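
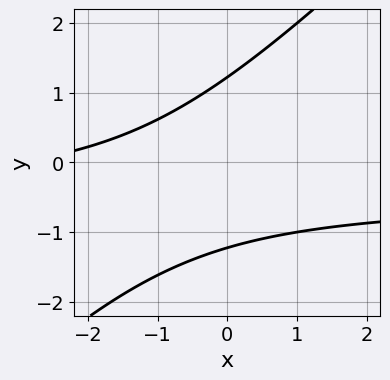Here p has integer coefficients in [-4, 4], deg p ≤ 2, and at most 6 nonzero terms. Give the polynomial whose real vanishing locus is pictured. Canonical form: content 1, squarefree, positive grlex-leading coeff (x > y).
2*x*y - 2*y^2 + x + 3

Degree: the shape is more complex than any degree-1 curve, so deg p = 2.
Checking where it meets the axes: the curve avoids every integer x-axis point in the box.
Solving for integer coefficients yields p as stated.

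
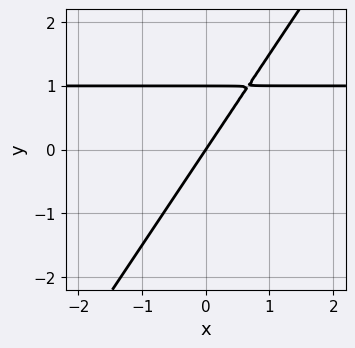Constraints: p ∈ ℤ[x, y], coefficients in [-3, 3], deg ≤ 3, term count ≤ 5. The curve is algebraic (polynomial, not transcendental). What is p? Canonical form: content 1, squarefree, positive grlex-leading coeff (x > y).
3*x*y - 2*y^2 - 3*x + 2*y

The degree is 2 — no degree-1 curve has this shape.
From the axis intercepts and sections: among the integer gridlines, it crosses the y-axis at y ∈ {0, 1}; it meets the x-axis at x = 0 (among the integer gridlines).
Fitting integer coefficients to these (and the overall shape) gives p.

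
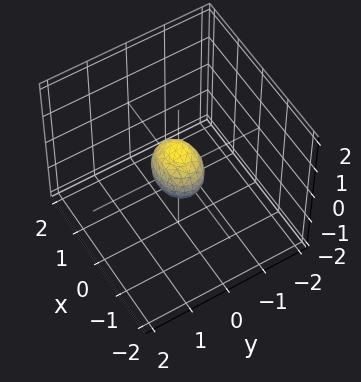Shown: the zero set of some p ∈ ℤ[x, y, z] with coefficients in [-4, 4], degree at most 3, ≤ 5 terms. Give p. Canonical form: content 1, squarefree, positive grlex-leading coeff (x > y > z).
2*x^2 + 3*y^2 + 2*z^2 - 1

First, the degree is 2 — bounded and convex; a quadric.
Next, symmetries: the x ↦ −x reflection is a symmetry, so x appears only in even powers; mirror symmetry z ↦ −z ⇒ only even powers of z; mirror symmetry y ↦ −y ⇒ only even powers of y.
Finally, fitting integer coefficients to these (and the overall shape) gives p.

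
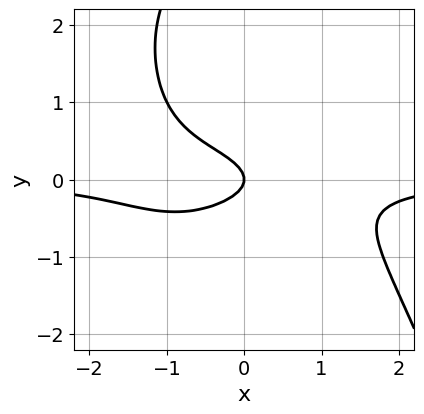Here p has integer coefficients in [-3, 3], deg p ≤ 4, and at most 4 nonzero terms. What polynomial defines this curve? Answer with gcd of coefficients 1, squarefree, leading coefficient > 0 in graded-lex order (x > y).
x^3*y - y^3 + 3*y^2 + x

1. Degree: a generic line meets the curve in up to 4 points, so deg p = 4.
2. From the axis intercepts and sections: it crosses the y-axis at the gridline y = 0; it meets the x-axis at x = 0 (among the integer gridlines).
3. These observations pin down the coefficients.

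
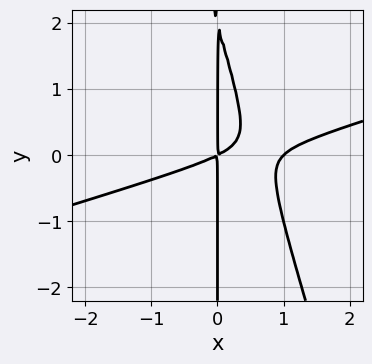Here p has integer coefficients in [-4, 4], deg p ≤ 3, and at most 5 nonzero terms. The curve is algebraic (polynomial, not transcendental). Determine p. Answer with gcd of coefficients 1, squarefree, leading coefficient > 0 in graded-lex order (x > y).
(a) deg p = 3.
(b) From the axis intercepts and sections: it meets the x-axis at x = 1 (among the integer gridlines); every point of the y-axis in the box is on the curve.
(c) Putting this together gives p.

x^3 - 3*x^2*y - x*y^2 - x^2 + 2*x*y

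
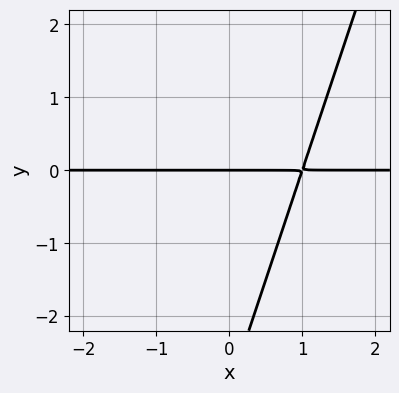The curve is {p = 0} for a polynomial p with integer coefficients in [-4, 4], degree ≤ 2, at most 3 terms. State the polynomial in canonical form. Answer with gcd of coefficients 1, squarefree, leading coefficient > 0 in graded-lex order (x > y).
3*x*y - y^2 - 3*y

First, deg p = 2. A generic line meets the curve in up to 2 points.
Then, reading off the gridlines: it crosses the y-axis at the gridline y = 0; every point of the x-axis in the box is on the curve.
Finally, matching integer coefficients to the picture gives p.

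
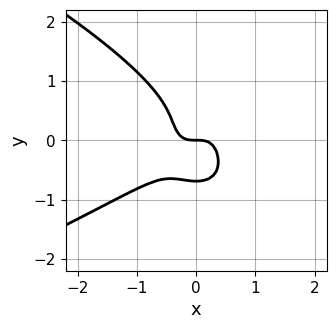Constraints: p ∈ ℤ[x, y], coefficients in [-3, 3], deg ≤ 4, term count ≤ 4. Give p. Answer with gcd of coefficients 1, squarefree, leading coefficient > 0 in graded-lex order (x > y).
3*y^4 + 3*x^3 - 3*x^2*y + y

(a) deg p = 4. A generic line meets the curve in up to 4 points.
(b) From the axis intercepts and sections: it meets the x-axis at x = 0 (among the integer gridlines); one y-axis crossing is at y = 0.
(c) These observations pin down the coefficients.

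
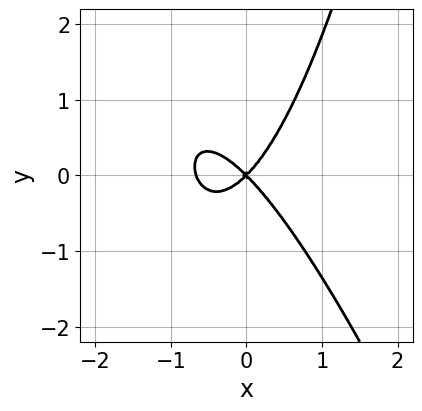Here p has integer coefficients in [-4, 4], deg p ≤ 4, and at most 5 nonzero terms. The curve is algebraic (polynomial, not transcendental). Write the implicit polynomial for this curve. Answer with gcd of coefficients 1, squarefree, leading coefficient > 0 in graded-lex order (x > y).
(a) deg p = 3. No degree-2 curve has this shape.
(b) Against the integer gridlines: it meets the x-axis at x = 0 (among the integer gridlines); it crosses the y-axis at the gridline y = 0.
(c) The integer polynomial consistent with all of this is the stated p.

3*x^3 + x^2*y + 2*x^2 - 2*y^2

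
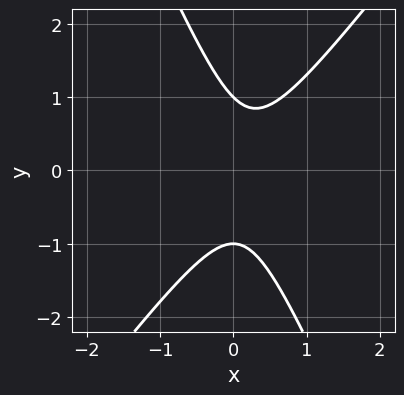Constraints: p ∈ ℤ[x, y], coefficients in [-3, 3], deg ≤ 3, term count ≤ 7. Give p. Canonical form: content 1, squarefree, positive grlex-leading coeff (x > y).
1. The degree is 2 — the shape is more complex than any degree-1 curve.
2. Observable constraints: it misses every integer gridline on the x-axis; the y-axis gridline crossings are at y ∈ {-1, 1}.
3. Assembling these constraints gives the stated polynomial.

3*x^2 - x*y - y^2 - x + 1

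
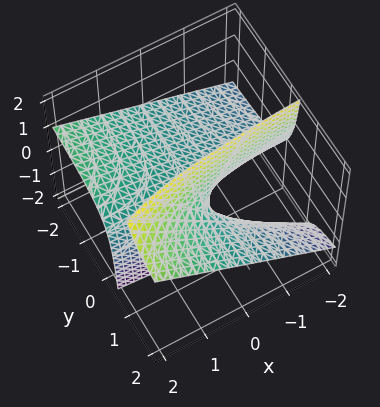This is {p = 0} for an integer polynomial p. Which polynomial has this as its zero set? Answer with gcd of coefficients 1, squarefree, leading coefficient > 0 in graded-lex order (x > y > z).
(a) deg p = 2.
(b) From the visible intercepts: the visible y-axis segment lies entirely on the surface; it meets the z-axis at z = 0 (among the integer gridlines); the visible x-axis segment lies entirely on the surface.
(c) Solving for integer coefficients yields p as stated.

x*y - 2*y*z + z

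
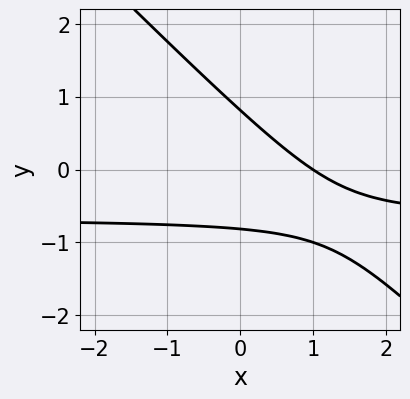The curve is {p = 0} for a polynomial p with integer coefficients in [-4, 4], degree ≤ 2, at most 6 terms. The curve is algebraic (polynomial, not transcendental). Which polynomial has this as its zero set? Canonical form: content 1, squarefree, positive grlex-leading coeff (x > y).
1. deg p = 2.
2. From the axis intercepts and sections: it meets the x-axis at x = 1 (among the integer gridlines).
3. Assembling these constraints gives the stated polynomial.

3*x*y + 3*y^2 + 2*x - 2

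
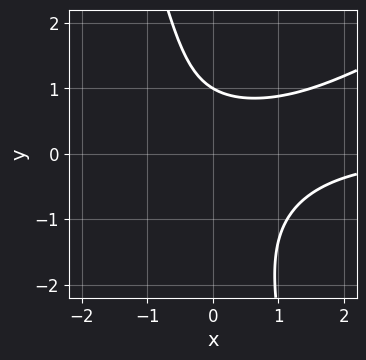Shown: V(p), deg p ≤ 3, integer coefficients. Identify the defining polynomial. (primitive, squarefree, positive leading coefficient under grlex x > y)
Degree: the shape is more complex than any degree-2 curve, so deg p = 3.
Observable constraints: no x-intercept at any integer in the box; one y-axis crossing is at y = 1.
Together with the visible shape, these determine p as stated.

2*x^2*y - 3*x*y^2 - y^3 - 2*y + 3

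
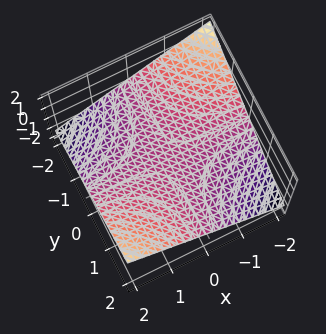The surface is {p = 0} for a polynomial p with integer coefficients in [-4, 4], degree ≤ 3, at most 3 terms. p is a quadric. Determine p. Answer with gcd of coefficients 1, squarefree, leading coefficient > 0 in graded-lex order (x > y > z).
(a) deg p = 2.
(b) Reading off the gridlines: one z-axis crossing is at z = 0; every point of the x-axis in the box is on the surface; every point of the y-axis in the box is on the surface.
(c) Fitting integer coefficients to these (and the overall shape) gives p.

x*y - 3*z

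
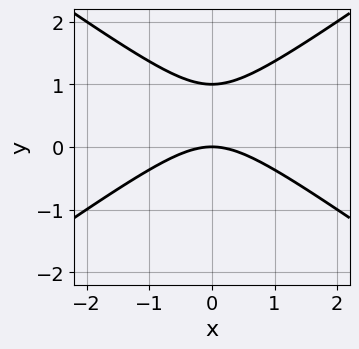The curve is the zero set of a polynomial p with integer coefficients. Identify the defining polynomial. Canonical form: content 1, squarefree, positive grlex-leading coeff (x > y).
First, deg p = 2. No degree-1 curve has this shape.
Then, symmetries: it's symmetric under x → −x, forcing even powers of x.
Then, observable constraints: it meets the x-axis at x = 0 (among the integer gridlines); the y-axis gridline crossings are at y ∈ {0, 1}.
Finally, the integer polynomial consistent with all of this is the stated p.

x^2 - 2*y^2 + 2*y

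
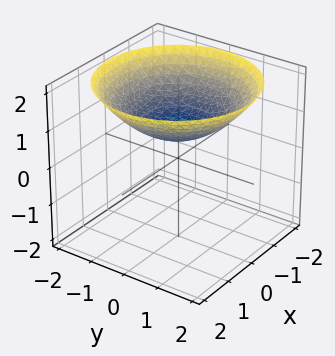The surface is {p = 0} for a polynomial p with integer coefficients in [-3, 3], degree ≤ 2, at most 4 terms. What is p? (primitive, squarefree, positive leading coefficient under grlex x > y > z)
x^2 + y^2 - 3*z + 2

(a) deg p = 2. A generic line meets the surface in up to 2 points.
(b) Symmetries: rotational symmetry about the z-axis ⇒ p depends on x, y only through x² + y².
(c) Against the integer gridlines: it misses every integer gridline on the x-axis; a circular section at z = 1 has radius exactly 1.
(d) Matching integer coefficients to the picture gives p.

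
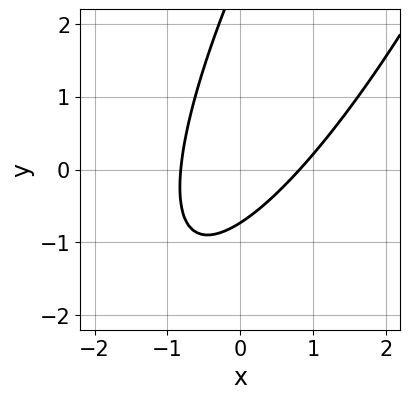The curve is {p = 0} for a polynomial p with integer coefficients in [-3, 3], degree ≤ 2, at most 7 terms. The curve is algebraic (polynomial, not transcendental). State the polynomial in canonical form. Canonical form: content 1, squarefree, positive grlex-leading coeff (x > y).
(a) deg p = 2. A generic line meets the curve in up to 2 points.
(b) Putting this together gives p.

3*x^2 - 3*x*y + y^2 - 2*y - 2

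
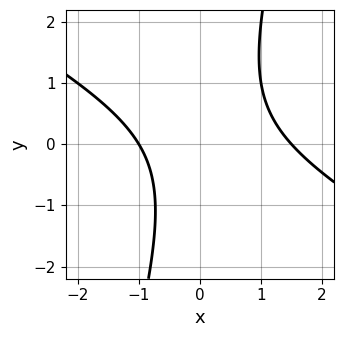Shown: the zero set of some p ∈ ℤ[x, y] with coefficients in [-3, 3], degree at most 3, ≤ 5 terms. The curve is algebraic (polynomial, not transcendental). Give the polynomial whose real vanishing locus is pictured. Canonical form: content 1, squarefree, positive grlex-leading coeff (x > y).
First, the degree is 2 — the shape is more complex than any degree-1 curve.
Next, reading off the gridlines: it crosses the x-axis at the gridline x = -1; no y-intercept at any integer in the box.
Finally, putting this together gives p.

2*x^2 + 3*x*y - y^2 - x - 3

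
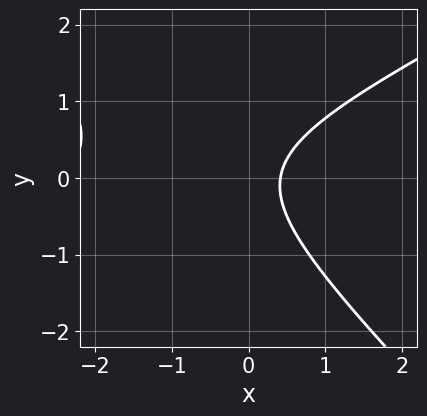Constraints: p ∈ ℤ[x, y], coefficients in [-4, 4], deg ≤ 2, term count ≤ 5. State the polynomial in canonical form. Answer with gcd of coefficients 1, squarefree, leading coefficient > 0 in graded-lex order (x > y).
x^2 - x*y - 2*y^2 + 2*x - 1

Degree: no degree-1 curve has this shape, so deg p = 2.
Against the integer gridlines: no y-intercept at any integer in the box.
Fitting integer coefficients to these (and the overall shape) gives p.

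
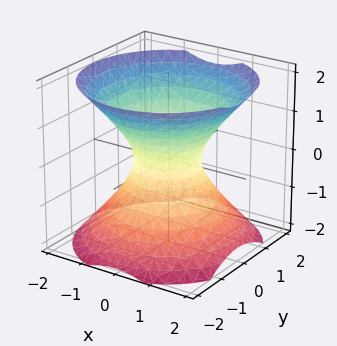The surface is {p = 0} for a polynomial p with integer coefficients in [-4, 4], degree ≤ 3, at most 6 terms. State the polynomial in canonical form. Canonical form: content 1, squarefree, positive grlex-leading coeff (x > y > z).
3*x^2 + 3*y^2 - 3*z^2 - 2

First, deg p = 2.
Then, symmetries: the z ↦ −z reflection is a symmetry, so z appears only in even powers; the z-axis is an axis of rotation, so x and y enter only as x² + y².
Then, checking where it meets the axes: it misses every integer gridline on the z-axis; a circular section at z = 0 has radius between 0 and 1.
Finally, these observations pin down the coefficients.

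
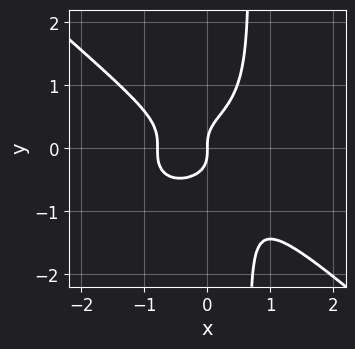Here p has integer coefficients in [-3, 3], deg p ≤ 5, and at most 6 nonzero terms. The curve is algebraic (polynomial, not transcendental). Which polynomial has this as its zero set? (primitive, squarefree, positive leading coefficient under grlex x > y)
2*x^4 + 3*x*y^3 - 2*y^3 + x

First, degree: the shape is more complex than any degree-3 curve, so deg p = 4.
Then, reading off the gridlines: it meets the y-axis at y = 0 (among the integer gridlines); it crosses the x-axis at the gridline x = 0.
Finally, together with the visible shape, these determine p as stated.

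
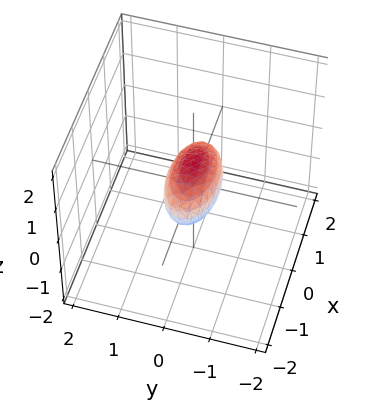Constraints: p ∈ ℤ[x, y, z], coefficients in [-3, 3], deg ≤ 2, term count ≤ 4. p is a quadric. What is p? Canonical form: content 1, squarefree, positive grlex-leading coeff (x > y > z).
x^2 + 3*y^2 + 2*z^2 - 1

1. Degree: a closed, bounded, convex surface; a quadric, so deg p = 2.
2. Symmetries: it's symmetric under x → −x, forcing even powers of x; it's symmetric under z → −z, forcing even powers of z; it's symmetric under y → −y, forcing even powers of y.
3. From the visible intercepts: among the integer gridlines, it crosses the x-axis at x ∈ {-1, 1}.
4. Fitting integer coefficients to these (and the overall shape) gives p.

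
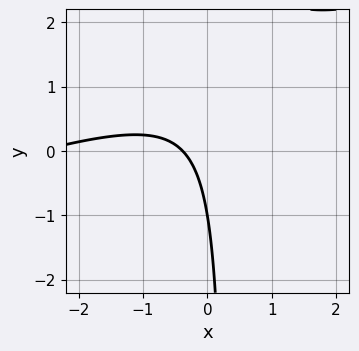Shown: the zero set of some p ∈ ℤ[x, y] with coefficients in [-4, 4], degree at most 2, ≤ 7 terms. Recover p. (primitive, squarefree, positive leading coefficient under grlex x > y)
(a) The degree is 2 — no degree-1 curve has this shape.
(b) Reading off the gridlines: it meets the y-axis at y = -1 (among the integer gridlines).
(c) Assembling these constraints gives the stated polynomial.

x^2 - 3*x*y + 3*x + y + 1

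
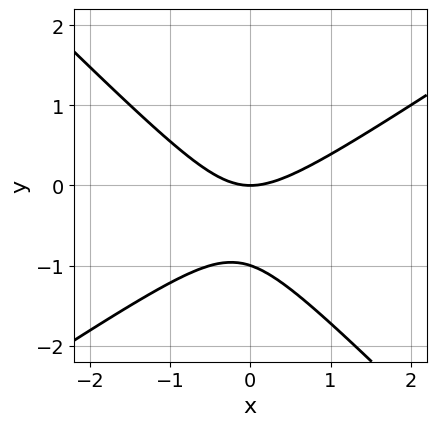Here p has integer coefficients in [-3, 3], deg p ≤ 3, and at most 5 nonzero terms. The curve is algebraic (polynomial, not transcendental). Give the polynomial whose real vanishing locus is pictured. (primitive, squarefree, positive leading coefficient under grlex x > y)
2*x^2 - x*y - 3*y^2 - 3*y

Degree: a generic line meets the curve in up to 2 points, so deg p = 2.
From the visible intercepts: it meets the x-axis at x = 0 (among the integer gridlines); among the integer gridlines, it crosses the y-axis at y ∈ {-1, 0}.
Solving for integer coefficients yields p as stated.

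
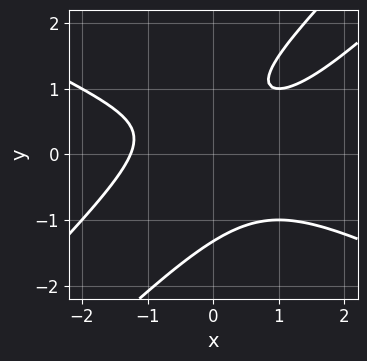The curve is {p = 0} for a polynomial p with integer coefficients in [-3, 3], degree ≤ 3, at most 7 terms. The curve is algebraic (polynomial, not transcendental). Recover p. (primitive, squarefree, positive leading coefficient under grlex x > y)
x^3 - 3*x*y^2 + 2*y^3 - 2*y + 2

First, degree: a generic line meets the curve in up to 3 points, so deg p = 3.
Finally, putting this together gives p.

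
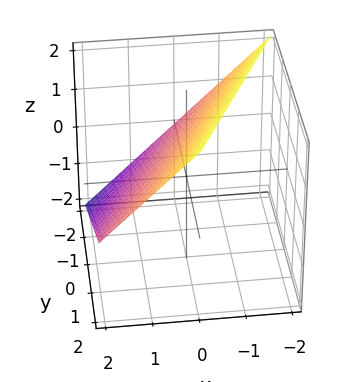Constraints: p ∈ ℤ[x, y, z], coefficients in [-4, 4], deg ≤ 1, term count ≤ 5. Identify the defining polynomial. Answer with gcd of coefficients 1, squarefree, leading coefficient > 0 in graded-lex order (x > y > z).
(a) deg p = 1.
(b) From the visible intercepts: it meets the y-axis at y = -2 (among the integer gridlines); one z-axis crossing is at z = 1; it crosses the x-axis at the gridline x = 1.
(c) Putting this together gives p.

2*x - y + 2*z - 2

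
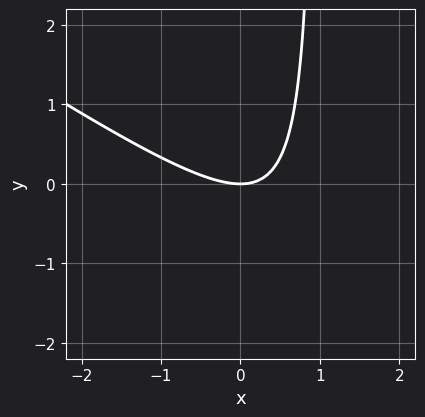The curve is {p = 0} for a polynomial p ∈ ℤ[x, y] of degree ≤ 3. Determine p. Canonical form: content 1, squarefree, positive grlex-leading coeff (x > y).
(a) deg p = 2. No degree-1 curve has this shape.
(b) Observable constraints: it crosses the x-axis at the gridline x = 0; one y-axis crossing is at y = 0.
(c) Matching integer coefficients to the picture gives p.

2*x^2 + 3*x*y - 3*y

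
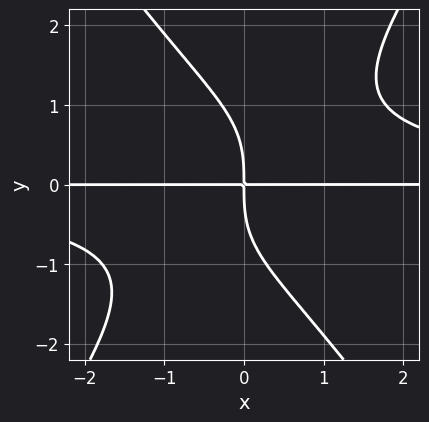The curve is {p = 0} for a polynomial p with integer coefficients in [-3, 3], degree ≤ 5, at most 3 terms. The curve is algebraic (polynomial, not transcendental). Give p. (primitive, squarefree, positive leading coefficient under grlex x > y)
(a) Degree: a generic line meets the curve in up to 4 points, so deg p = 4.
(b) Checking where it meets the axes: the visible x-axis segment lies entirely on the curve.
(c) Putting this together gives p.

2*x^2*y^2 - y^4 - 3*x*y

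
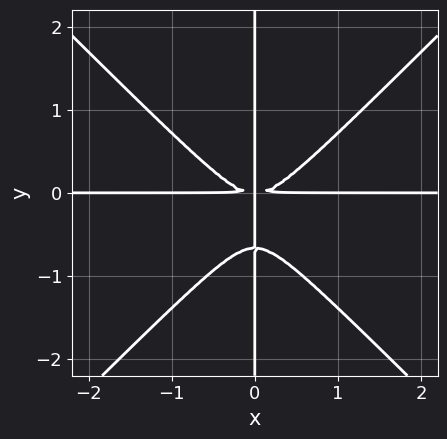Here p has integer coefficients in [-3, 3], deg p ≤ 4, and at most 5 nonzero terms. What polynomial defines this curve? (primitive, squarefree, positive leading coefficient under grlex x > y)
3*x^3*y - 3*x*y^3 - 2*x*y^2

1. The degree is 4 — the shape is more complex than any degree-3 curve.
2. Checking where it meets the axes: every point of the y-axis in the box is on the curve; the visible x-axis segment lies entirely on the curve.
3. Solving for integer coefficients yields p as stated.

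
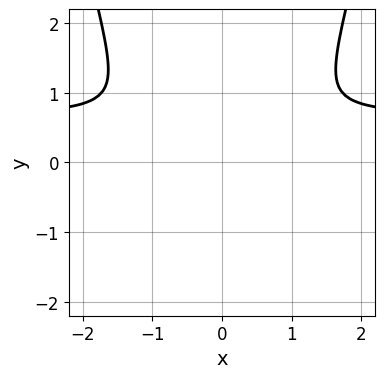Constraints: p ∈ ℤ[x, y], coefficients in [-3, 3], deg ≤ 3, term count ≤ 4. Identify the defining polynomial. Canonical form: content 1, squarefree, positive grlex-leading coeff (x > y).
3*x^2*y - 2*x^2 - 3*y^2

Degree: no degree-2 curve has this shape, so deg p = 3.
Symmetries: mirror symmetry x ↦ −x ⇒ only even powers of x.
These observations pin down the coefficients.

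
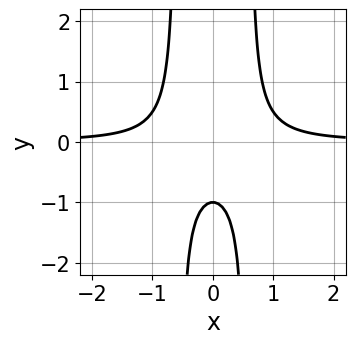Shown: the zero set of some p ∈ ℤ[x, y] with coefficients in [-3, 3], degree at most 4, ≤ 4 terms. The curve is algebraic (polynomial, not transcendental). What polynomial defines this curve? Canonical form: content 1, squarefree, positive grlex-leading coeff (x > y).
(a) deg p = 3. The shape is more complex than any degree-2 curve.
(b) Symmetries: it's symmetric under x → −x, forcing even powers of x.
(c) From the visible intercepts: it meets the y-axis at y = -1 (among the integer gridlines); the curve avoids every integer x-axis point in the box.
(d) These observations pin down the coefficients.

3*x^2*y - y - 1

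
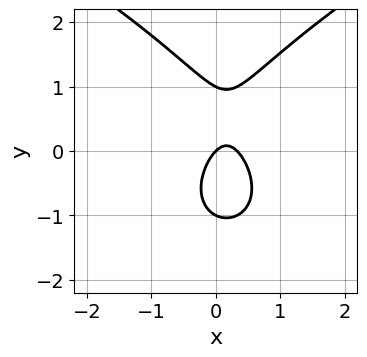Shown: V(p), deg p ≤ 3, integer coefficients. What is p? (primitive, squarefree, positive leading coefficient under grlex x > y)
y^3 - 3*x^2 + x - y

deg p = 3. A generic line meets the curve in up to 3 points.
Against the integer gridlines: it meets the x-axis at x = 0 (among the integer gridlines); among the integer gridlines, it crosses the y-axis at y ∈ {-1, 0, 1}.
These observations pin down the coefficients.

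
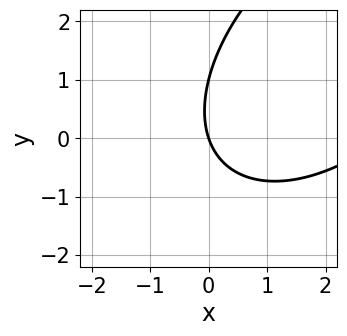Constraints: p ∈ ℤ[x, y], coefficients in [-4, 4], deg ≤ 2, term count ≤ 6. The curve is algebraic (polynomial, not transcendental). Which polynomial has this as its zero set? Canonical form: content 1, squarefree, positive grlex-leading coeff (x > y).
1. deg p = 2. No degree-1 curve has this shape.
2. Reading off the gridlines: the y-axis gridline crossings are at y ∈ {0, 1}; it meets the x-axis at x = 0 (among the integer gridlines).
3. Together with the visible shape, these determine p as stated.

x^2 - x*y + y^2 - 3*x - y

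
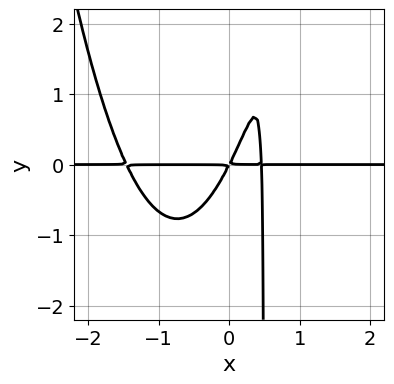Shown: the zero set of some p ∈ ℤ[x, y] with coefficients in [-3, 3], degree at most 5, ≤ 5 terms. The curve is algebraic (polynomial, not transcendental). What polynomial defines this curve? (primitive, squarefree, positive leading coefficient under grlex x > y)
3*x^3*y + 3*x^2*y - 2*x*y^2 - 2*x*y + y^2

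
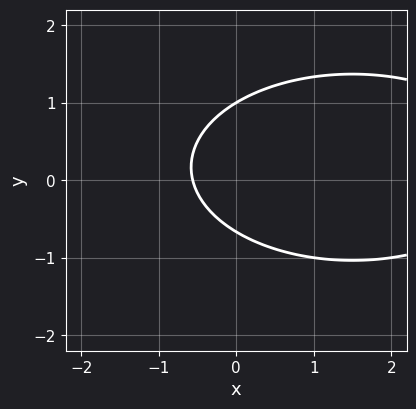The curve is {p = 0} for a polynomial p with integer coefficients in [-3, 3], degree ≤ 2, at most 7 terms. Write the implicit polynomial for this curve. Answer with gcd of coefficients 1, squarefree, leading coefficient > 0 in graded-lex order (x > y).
x^2 + 3*y^2 - 3*x - y - 2

Degree: a generic line meets the curve in up to 2 points, so deg p = 2.
Reading off the gridlines: one y-axis crossing is at y = 1.
Matching integer coefficients to the picture gives p.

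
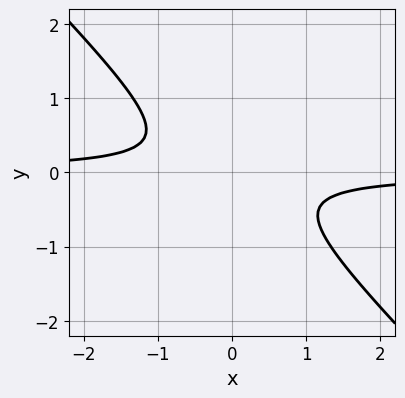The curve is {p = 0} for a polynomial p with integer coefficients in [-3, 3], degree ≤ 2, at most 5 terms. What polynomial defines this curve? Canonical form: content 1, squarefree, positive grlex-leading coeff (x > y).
deg p = 2. A generic line meets the curve in up to 2 points.
Checking where it meets the axes: it misses every integer gridline on the y-axis; no x-intercept at any integer in the box.
Fitting integer coefficients to these (and the overall shape) gives p.

3*x*y + 3*y^2 + 1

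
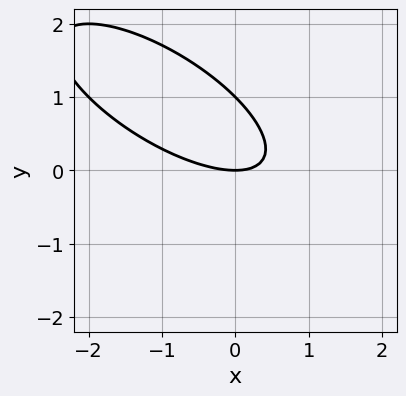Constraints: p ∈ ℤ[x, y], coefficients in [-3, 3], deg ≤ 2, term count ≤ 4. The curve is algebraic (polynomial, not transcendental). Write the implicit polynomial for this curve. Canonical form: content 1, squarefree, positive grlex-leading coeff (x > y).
First, the degree is 2 — a generic line meets the curve in up to 2 points.
Then, from the visible intercepts: among the integer gridlines, it crosses the y-axis at y ∈ {0, 1}; it crosses the x-axis at the gridline x = 0.
Finally, these observations pin down the coefficients.

x^2 + 2*x*y + 2*y^2 - 2*y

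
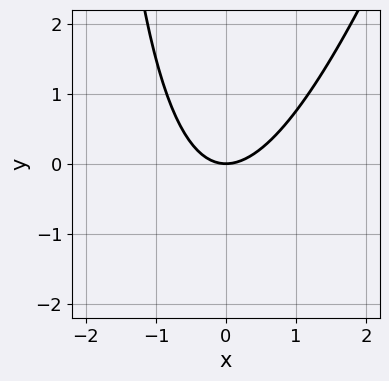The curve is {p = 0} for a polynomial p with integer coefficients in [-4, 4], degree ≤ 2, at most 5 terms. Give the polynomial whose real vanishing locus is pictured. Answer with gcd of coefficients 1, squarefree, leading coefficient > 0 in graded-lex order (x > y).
3*x^2 - x*y - 3*y

First, deg p = 2.
Next, from the axis intercepts and sections: one x-axis crossing is at x = 0; one y-axis crossing is at y = 0.
Finally, these observations pin down the coefficients.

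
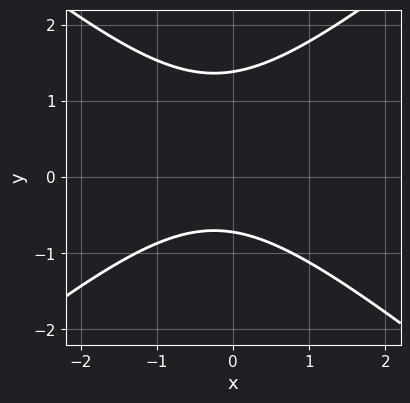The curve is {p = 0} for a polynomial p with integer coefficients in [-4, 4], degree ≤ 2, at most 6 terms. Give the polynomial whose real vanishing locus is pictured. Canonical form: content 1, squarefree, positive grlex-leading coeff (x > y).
2*x^2 - 3*y^2 + x + 2*y + 3

First, deg p = 2. No degree-1 curve has this shape.
Then, checking where it meets the axes: no x-intercept at any integer in the box.
Finally, assembling these constraints gives the stated polynomial.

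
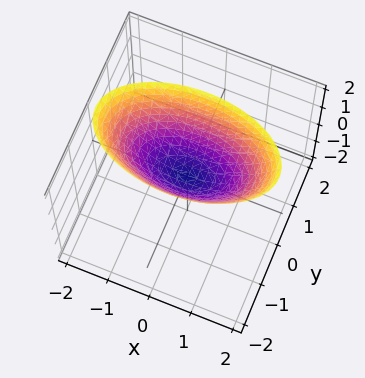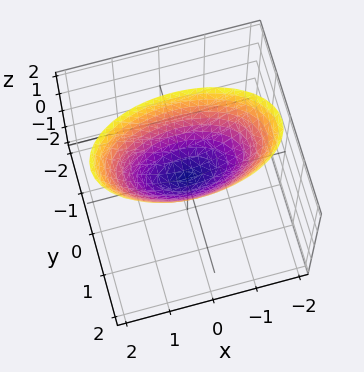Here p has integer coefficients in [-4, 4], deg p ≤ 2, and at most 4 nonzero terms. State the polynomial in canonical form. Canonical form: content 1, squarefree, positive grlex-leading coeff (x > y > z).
x^2 + 3*y^2 - 2*z

First, degree: a single bowl opening along one axis; a quadric, so deg p = 2.
Next, symmetries: the x ↦ −x reflection is a symmetry, so x appears only in even powers; it's symmetric under y → −y, forcing even powers of y.
Next, from the axis intercepts and sections: it meets the y-axis at y = 0 (among the integer gridlines); it crosses the z-axis at the gridline z = 0; it crosses the x-axis at the gridline x = 0.
Finally, assembling these constraints gives the stated polynomial.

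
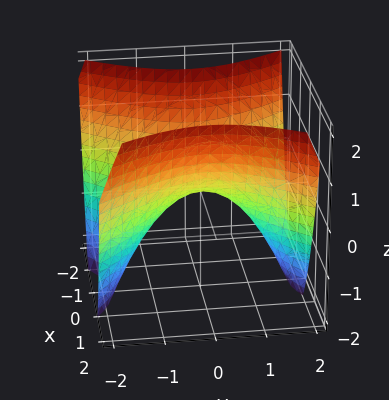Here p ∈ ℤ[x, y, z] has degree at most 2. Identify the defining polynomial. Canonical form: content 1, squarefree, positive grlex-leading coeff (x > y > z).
3*x^2 - 2*y^2 - 3*z

Degree: a hyperbolic paraboloid; a quadric, so deg p = 2.
Symmetries: the y ↦ −y reflection is a symmetry, so y appears only in even powers; mirror symmetry x ↦ −x ⇒ only even powers of x.
Checking where it meets the axes: it crosses the x-axis at the gridline x = 0; one z-axis crossing is at z = 0; one y-axis crossing is at y = 0.
Matching integer coefficients to the picture gives p.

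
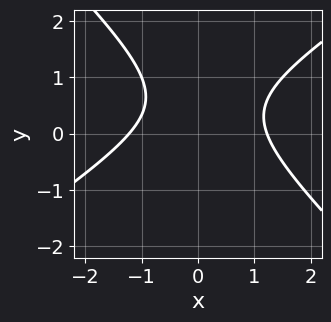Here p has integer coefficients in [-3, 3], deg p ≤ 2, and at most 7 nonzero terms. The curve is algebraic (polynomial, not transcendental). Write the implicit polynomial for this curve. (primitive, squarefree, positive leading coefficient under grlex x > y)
Degree: no degree-1 curve has this shape, so deg p = 2.
Observable constraints: the curve avoids every integer y-axis point in the box.
Solving for integer coefficients yields p as stated.

2*x^2 - x*y - 3*y^2 + 3*y - 3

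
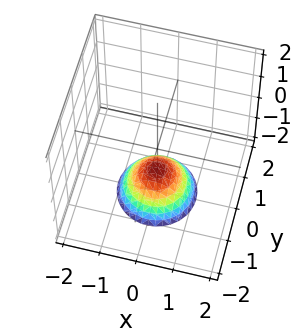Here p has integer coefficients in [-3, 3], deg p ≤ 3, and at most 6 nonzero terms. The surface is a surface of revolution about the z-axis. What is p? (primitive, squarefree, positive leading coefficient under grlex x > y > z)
x^2 + y^2 + z + 1

First, the degree is 2 — the shape is more complex than any degree-1 surface.
Next, symmetries: every cross-section ⟂ z is a circle, so x, y appear only via x² + y².
Then, from the axis intercepts and sections: it crosses the z-axis at the gridline z = -1; a circular section at z = -2 has radius exactly 1.
Finally, assembling these constraints gives the stated polynomial.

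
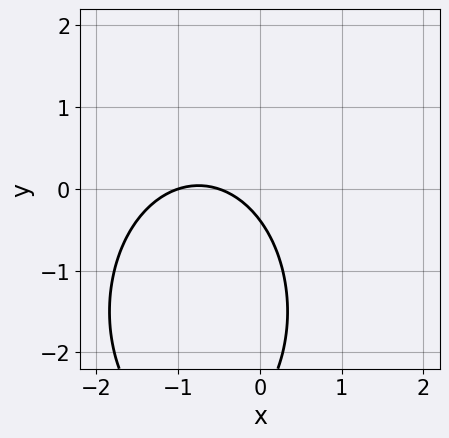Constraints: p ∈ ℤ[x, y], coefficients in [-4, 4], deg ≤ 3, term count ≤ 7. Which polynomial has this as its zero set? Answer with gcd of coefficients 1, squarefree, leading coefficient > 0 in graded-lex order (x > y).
2*x^2 + y^2 + 3*x + 3*y + 1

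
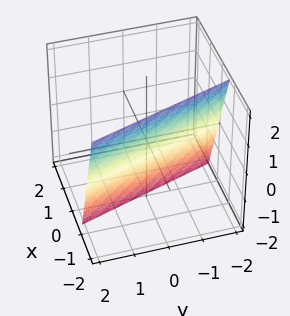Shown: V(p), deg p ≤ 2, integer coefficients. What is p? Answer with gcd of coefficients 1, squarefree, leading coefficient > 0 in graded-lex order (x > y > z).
3*x + y + z + 2

The degree is 1 — the surface is flat (a plane).
From the visible intercepts: it crosses the z-axis at the gridline z = -2; it meets the y-axis at y = -2 (among the integer gridlines).
Putting this together gives p.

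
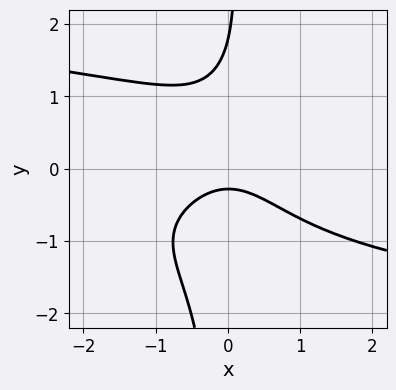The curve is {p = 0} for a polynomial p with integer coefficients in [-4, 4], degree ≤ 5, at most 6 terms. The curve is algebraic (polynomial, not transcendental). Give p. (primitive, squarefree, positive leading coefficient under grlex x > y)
3*x*y^3 + 3*x^2 - 2*y^2 + 3*y + 1

(a) The degree is 4 — the shape is more complex than any degree-3 curve.
(b) Against the integer gridlines: the curve avoids every integer x-axis point in the box.
(c) Putting this together gives p.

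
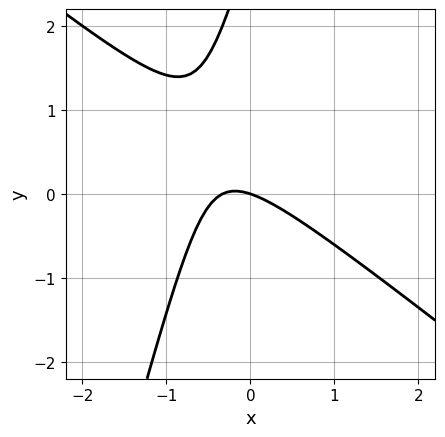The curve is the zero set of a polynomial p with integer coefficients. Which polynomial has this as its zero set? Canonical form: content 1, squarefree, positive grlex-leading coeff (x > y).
The degree is 2 — no degree-1 curve has this shape.
From the visible intercepts: it meets the x-axis at x = 0 (among the integer gridlines); it crosses the y-axis at the gridline y = 0.
Fitting integer coefficients to these (and the overall shape) gives p.

3*x^2 + 3*x*y - y^2 + x + 3*y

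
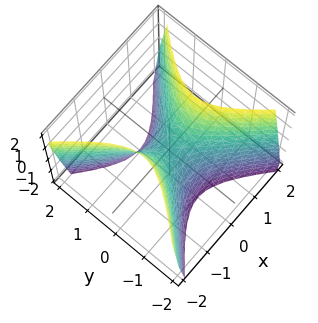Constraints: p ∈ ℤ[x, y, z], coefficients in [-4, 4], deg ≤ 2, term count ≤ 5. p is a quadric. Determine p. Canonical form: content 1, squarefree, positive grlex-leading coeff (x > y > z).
2*x^2 - 2*y^2 - z

1. The degree is 2 — a saddle surface; a quadric.
2. Symmetries: it's symmetric under x → −x, forcing even powers of x; it's symmetric under y → −y, forcing even powers of y.
3. Checking where it meets the axes: it meets the x-axis at x = 0 (among the integer gridlines); it crosses the y-axis at the gridline y = 0; it crosses the z-axis at the gridline z = 0.
4. Putting this together gives p.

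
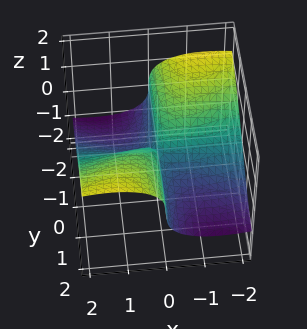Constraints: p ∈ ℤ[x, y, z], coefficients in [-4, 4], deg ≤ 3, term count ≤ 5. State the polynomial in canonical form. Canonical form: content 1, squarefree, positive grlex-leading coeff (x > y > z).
2*x^2*z + 3*z^3 - 3*x*y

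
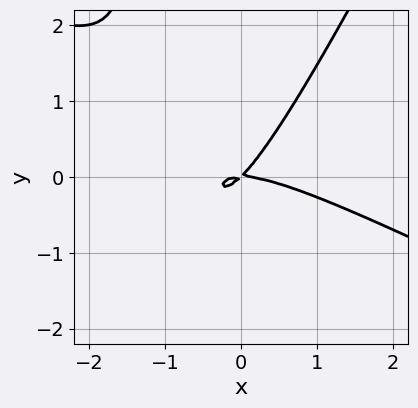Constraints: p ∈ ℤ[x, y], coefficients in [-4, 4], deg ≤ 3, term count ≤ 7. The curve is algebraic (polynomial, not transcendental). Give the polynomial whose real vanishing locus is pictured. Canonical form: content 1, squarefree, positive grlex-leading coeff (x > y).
2*x^3 + 3*x^2*y - 2*x*y^2 + 3*x*y - 3*y^2

The degree is 3 — a generic line meets the curve in up to 3 points.
From the visible intercepts: one y-axis crossing is at y = 0; it crosses the x-axis at the gridline x = 0.
Putting this together gives p.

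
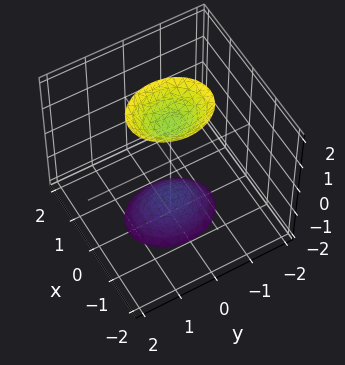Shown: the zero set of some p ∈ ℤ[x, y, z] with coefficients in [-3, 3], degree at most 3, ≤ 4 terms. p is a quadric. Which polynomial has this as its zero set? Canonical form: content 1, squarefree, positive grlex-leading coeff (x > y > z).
3*x^2 + 2*y^2 - z^2 + 2

First, I count 2 distinct pieces. Treating them together as one polynomial.
Next, degree: two separate bowl-shaped sheets opening away from each other; a quadric, so deg p = 2.
Then, symmetries: it's symmetric under x → −x, forcing even powers of x; it's symmetric under y → −y, forcing even powers of y; mirror symmetry z ↦ −z ⇒ only even powers of z.
Then, checking where it meets the axes: no y-intercept at any integer in the box; it misses every integer gridline on the x-axis.
Finally, assembling these constraints gives the stated polynomial.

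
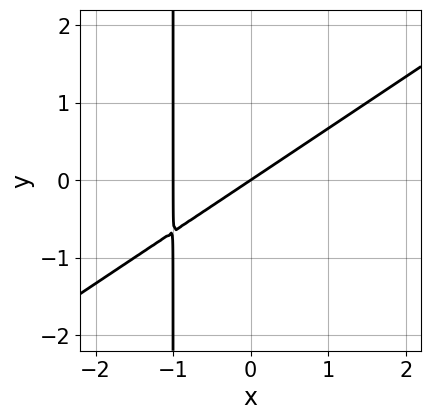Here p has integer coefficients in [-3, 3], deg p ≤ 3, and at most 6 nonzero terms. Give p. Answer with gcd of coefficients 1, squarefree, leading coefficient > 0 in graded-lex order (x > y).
First, deg p = 2. The shape is more complex than any degree-1 curve.
Next, from the axis intercepts and sections: among the integer gridlines, it crosses the x-axis at x ∈ {-1, 0}; it meets the y-axis at y = 0 (among the integer gridlines).
Finally, fitting integer coefficients to these (and the overall shape) gives p.

2*x^2 - 3*x*y + 2*x - 3*y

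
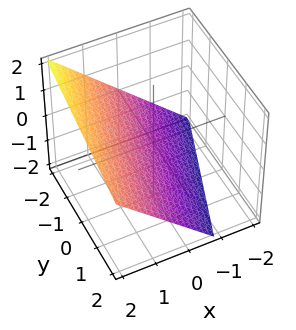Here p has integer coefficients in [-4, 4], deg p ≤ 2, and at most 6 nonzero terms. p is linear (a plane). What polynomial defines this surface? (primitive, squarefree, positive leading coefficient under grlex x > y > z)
3*x - y - 3*z - 2

deg p = 1. The surface is flat (a plane).
From the visible intercepts: it crosses the y-axis at the gridline y = -2.
Matching integer coefficients to the picture gives p.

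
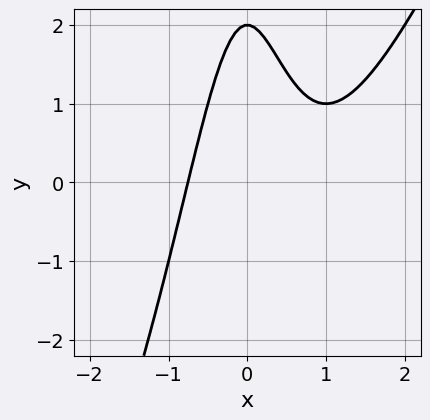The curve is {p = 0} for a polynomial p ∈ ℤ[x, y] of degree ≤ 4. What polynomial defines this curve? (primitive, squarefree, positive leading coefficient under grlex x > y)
Degree: the shape is more complex than any degree-2 curve, so deg p = 3.
Observable constraints: one y-axis crossing is at y = 2.
Matching integer coefficients to the picture gives p.

2*x^3 - x^2*y - 2*x^2 - y + 2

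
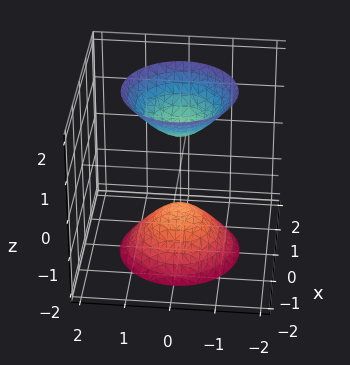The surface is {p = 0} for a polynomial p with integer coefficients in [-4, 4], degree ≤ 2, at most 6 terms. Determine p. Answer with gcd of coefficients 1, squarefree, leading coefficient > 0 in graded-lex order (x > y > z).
(a) There are 2 components.
(b) The degree is 2 — two sheets facing apart; a quadric.
(c) By symmetry, the z-axis is an axis of rotation, so x and y enter only as x² + y²; the z ↦ −z reflection is a symmetry, so z appears only in even powers.
(d) Against the integer gridlines: the surface avoids every integer y-axis point in the box; among the integer gridlines, it crosses the z-axis at z ∈ {-1, 1}; it misses every integer gridline on the x-axis; a circular section at z = -2 has radius between 1 and 2.
(e) Putting this together gives p.

2*x^2 + 2*y^2 - z^2 + 1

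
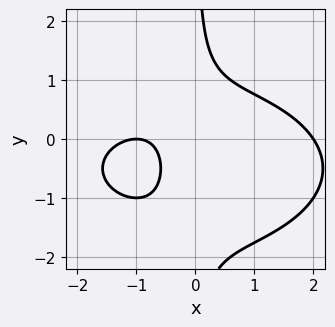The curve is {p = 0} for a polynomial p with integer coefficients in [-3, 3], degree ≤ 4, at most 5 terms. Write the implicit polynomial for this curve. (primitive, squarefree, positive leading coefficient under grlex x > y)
x^3 + 3*x*y^2 + 3*x*y - 3*x - 2

First, deg p = 3. The shape is more complex than any degree-2 curve.
Then, from the visible intercepts: the x-axis gridline crossings are at x ∈ {-1, 2}; no y-intercept at any integer in the box.
Finally, the integer polynomial consistent with all of this is the stated p.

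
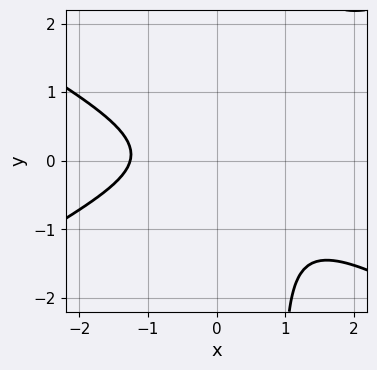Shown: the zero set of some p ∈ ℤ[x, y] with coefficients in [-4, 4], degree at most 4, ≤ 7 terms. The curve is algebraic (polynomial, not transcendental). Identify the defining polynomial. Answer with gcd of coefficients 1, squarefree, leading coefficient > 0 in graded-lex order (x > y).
First, degree: a generic line meets the curve in up to 3 points, so deg p = 3.
Next, from the visible intercepts: it misses every integer gridline on the y-axis.
Finally, putting this together gives p.

x^3 - 3*x*y^2 + x*y + 3*y^2 + 2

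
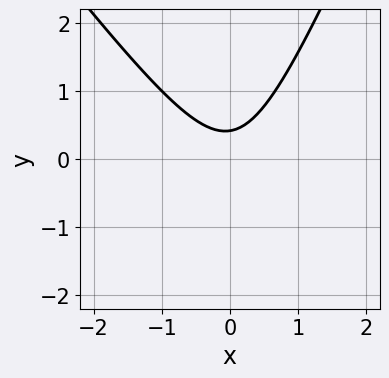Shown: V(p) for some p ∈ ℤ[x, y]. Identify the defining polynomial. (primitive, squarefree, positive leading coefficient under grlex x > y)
3*x^2 + x*y - y^2 - 2*y + 1

1. deg p = 2.
2. Reading off the gridlines: the curve avoids every integer x-axis point in the box.
3. These observations pin down the coefficients.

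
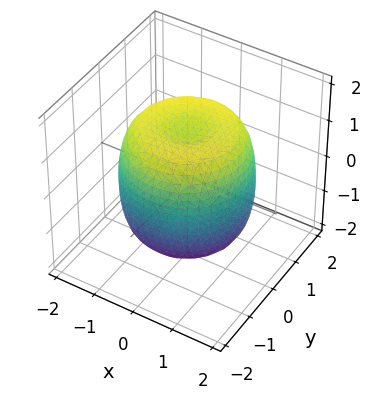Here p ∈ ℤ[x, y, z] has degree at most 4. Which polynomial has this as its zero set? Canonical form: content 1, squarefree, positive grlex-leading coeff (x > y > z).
2*x^4 + 4*x^2*y^2 + 2*y^4 - 3*x^2 - 3*y^2 + 2*z^2 - 3

First, the degree is 4 — the shape is more complex than any degree-3 surface.
Next, symmetries: every cross-section ⟂ z is a circle, so x, y appear only via x² + y².
Next, against the integer gridlines: a circular section at z = -1 has radius between 1 and 2.
Finally, these observations pin down the coefficients.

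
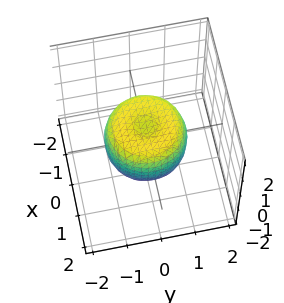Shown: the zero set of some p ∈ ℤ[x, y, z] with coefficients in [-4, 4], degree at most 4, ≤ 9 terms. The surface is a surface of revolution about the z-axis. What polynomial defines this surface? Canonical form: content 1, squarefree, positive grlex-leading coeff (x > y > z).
2*x^4 + 4*x^2*y^2 + 2*y^4 - 2*x^2 - 2*y^2 + 2*z^2 - 1

Degree: no degree-3 surface has this shape, so deg p = 4.
Symmetries: rotational symmetry about the z-axis ⇒ p depends on x, y only through x² + y².
From the visible intercepts: a circular section at z = 0 has radius between 1 and 2.
Putting this together gives p.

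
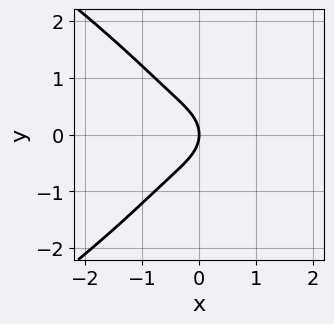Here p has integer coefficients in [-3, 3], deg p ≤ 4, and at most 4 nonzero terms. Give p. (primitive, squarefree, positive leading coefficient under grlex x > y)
y^4 + 3*x^3 + 2*y^2 + 2*x

(a) deg p = 4.
(b) Symmetries: mirror symmetry y ↦ −y ⇒ only even powers of y.
(c) Against the integer gridlines: it meets the y-axis at y = 0 (among the integer gridlines); it crosses the x-axis at the gridline x = 0.
(d) These observations pin down the coefficients.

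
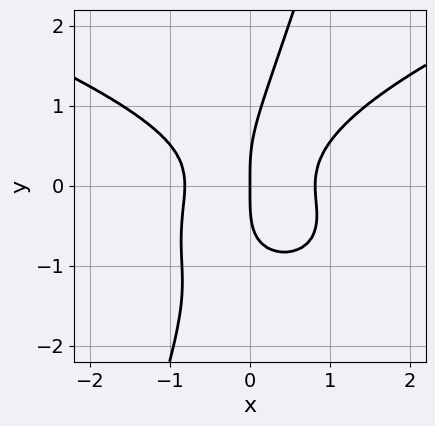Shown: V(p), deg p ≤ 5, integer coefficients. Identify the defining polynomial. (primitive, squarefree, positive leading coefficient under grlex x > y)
3*x*y^3 - y^4 - 3*x^3 + 2*x*y^2 + 2*x

(a) The degree is 4 — a generic line meets the curve in up to 4 points.
(b) From the visible intercepts: it meets the y-axis at y = 0 (among the integer gridlines); it crosses the x-axis at the gridline x = 0.
(c) Together with the visible shape, these determine p as stated.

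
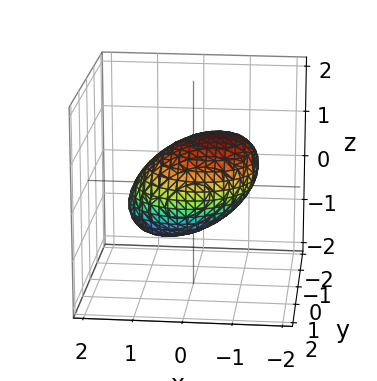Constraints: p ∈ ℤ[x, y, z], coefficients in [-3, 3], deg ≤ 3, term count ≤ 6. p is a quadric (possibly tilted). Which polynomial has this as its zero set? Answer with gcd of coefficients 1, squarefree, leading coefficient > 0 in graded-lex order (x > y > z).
deg p = 2. The shape is more complex than any degree-1 surface.
Observable constraints: the z-axis gridline crossings are at z ∈ {-1, 1}.
Putting this together gives p.

2*x^2 + 2*x*z + 2*y^2 + 3*z^2 - 3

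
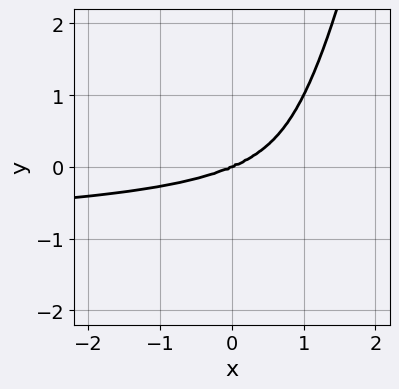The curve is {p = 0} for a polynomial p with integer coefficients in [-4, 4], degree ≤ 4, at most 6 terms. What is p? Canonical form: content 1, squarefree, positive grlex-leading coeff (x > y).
First, deg p = 4. A generic line meets the curve in up to 4 points.
Then, from the visible intercepts: it meets the x-axis at x = 0 (among the integer gridlines); it crosses the y-axis at the gridline y = 0.
Finally, matching integer coefficients to the picture gives p.

x^3*y + 2*x^2*y^2 + x^3 - 2*x^2*y - 2*y^3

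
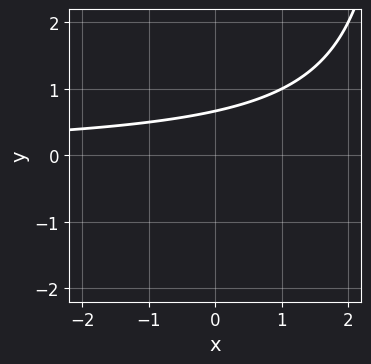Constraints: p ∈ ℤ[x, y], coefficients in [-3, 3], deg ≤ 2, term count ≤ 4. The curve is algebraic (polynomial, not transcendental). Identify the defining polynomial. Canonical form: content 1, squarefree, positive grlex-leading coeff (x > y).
x*y - 3*y + 2

First, the degree is 2 — a generic line meets the curve in up to 2 points.
Then, against the integer gridlines: the curve avoids every integer x-axis point in the box.
Finally, together with the visible shape, these determine p as stated.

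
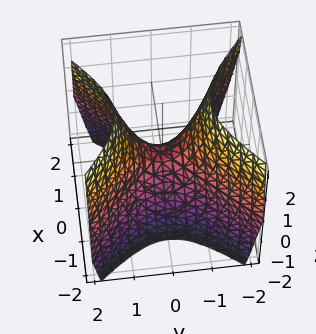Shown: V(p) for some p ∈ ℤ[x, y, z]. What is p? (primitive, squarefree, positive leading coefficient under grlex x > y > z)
3*x^2 - 3*y^2 + 2*z

First, degree: a saddle surface; a quadric, so deg p = 2.
Then, symmetries: the x ↦ −x reflection is a symmetry, so x appears only in even powers; the y ↦ −y reflection is a symmetry, so y appears only in even powers.
Then, from the visible intercepts: one y-axis crossing is at y = 0; it crosses the z-axis at the gridline z = 0; it meets the x-axis at x = 0 (among the integer gridlines).
Finally, assembling these constraints gives the stated polynomial.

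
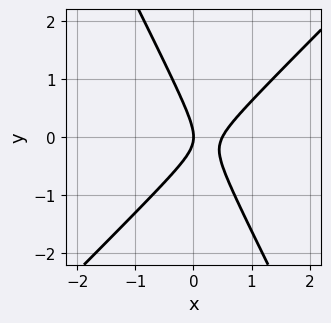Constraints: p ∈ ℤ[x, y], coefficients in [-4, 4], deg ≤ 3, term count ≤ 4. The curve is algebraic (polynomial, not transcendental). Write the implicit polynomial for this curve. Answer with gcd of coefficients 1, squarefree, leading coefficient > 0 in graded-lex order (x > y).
(a) Degree: the shape is more complex than any degree-1 curve, so deg p = 2.
(b) Checking where it meets the axes: it crosses the x-axis at the gridline x = 0; it meets the y-axis at y = 0 (among the integer gridlines).
(c) The integer polynomial consistent with all of this is the stated p.

2*x^2 - x*y - y^2 - x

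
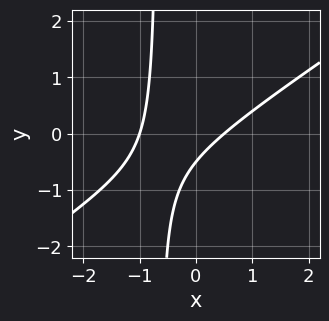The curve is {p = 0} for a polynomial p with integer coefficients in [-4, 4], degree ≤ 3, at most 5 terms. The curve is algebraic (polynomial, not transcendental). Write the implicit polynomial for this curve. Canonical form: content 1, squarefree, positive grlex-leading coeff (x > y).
First, the degree is 2 — a generic line meets the curve in up to 2 points.
Then, from the visible intercepts: it meets the x-axis at x = -1 (among the integer gridlines).
Finally, the integer polynomial consistent with all of this is the stated p.

2*x^2 - 3*x*y + x - 2*y - 1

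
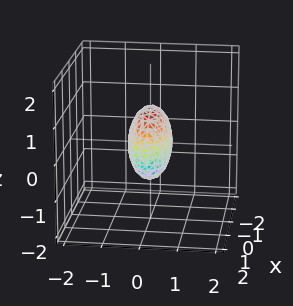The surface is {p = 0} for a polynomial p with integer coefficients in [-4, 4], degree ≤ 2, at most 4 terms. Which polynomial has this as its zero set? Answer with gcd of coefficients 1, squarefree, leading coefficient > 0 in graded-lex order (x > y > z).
(a) deg p = 2.
(b) Symmetries: mirror symmetry y ↦ −y ⇒ only even powers of y; the x ↦ −x reflection is a symmetry, so x appears only in even powers; it's symmetric under z → −z, forcing even powers of z.
(c) From the axis intercepts and sections: among the integer gridlines, it crosses the x-axis at x ∈ {-1, 1}; the z-axis gridline crossings are at z ∈ {-1, 1}.
(d) Putting this together gives p.

x^2 + 3*y^2 + z^2 - 1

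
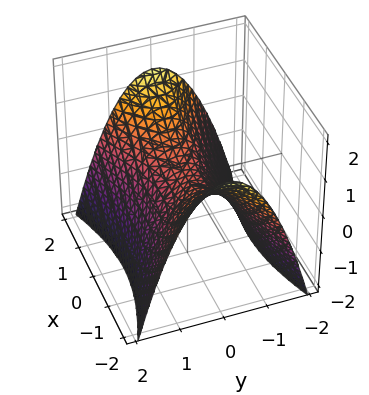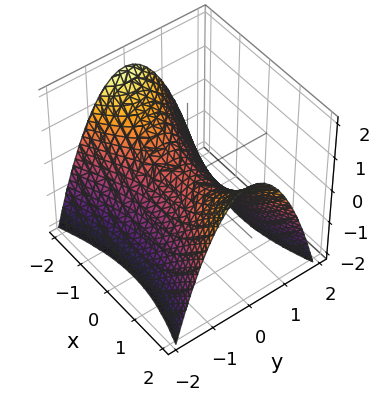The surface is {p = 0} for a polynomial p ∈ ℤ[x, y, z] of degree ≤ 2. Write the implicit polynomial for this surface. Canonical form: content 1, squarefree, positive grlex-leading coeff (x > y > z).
x^2 - 3*y^2 - 3*z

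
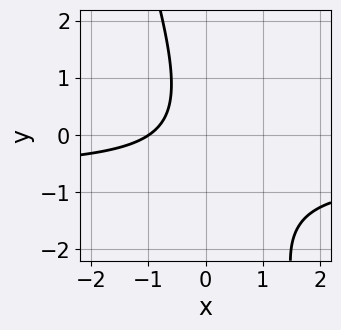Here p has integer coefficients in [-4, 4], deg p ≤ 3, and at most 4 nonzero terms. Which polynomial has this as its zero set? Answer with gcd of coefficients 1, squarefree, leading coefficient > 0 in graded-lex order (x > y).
First, deg p = 2. No degree-1 curve has this shape.
Next, observable constraints: it crosses the x-axis at the gridline x = -1; the curve avoids every integer y-axis point in the box.
Finally, matching integer coefficients to the picture gives p.

3*x*y + y^2 + 2*x + 2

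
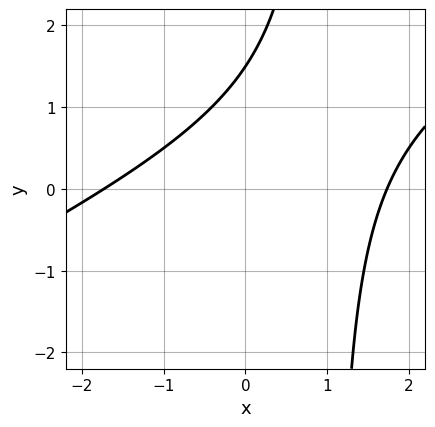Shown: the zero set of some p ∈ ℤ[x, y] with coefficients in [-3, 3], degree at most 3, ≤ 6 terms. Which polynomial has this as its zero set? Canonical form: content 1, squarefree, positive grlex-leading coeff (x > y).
x^2 - 2*x*y + 2*y - 3

1. Degree: a generic line meets the curve in up to 2 points, so deg p = 2.
2. Matching integer coefficients to the picture gives p.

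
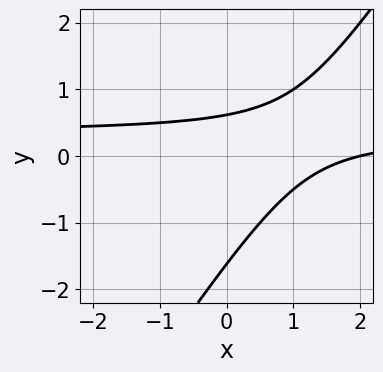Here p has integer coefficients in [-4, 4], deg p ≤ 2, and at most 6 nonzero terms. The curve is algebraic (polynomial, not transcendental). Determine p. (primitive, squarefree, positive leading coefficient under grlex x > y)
(a) Degree: no degree-1 curve has this shape, so deg p = 2.
(b) Reading off the gridlines: it crosses the x-axis at the gridline x = 2.
(c) The integer polynomial consistent with all of this is the stated p.

3*x*y - 2*y^2 - x - 2*y + 2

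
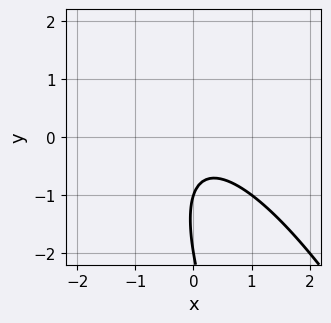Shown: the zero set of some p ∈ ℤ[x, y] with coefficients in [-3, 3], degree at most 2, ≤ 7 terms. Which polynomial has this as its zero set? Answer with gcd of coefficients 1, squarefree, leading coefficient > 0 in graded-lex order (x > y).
3*x^2 + 3*x*y + y^2 + 3*y + 2

(a) The degree is 2 — no degree-1 curve has this shape.
(b) Observable constraints: it misses every integer gridline on the x-axis; the y-axis gridline crossings are at y ∈ {-2, -1}.
(c) Matching integer coefficients to the picture gives p.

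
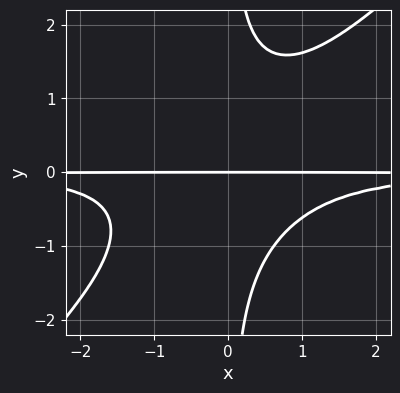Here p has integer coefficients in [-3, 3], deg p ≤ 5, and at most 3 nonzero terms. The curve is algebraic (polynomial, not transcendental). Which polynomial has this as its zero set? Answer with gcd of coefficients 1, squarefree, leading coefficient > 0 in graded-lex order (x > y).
(a) deg p = 4. The shape is more complex than any degree-3 curve.
(b) Reading off the gridlines: every point of the x-axis in the box is on the curve; one y-axis crossing is at y = 0.
(c) Matching integer coefficients to the picture gives p.

x^2*y^2 - x*y^3 + y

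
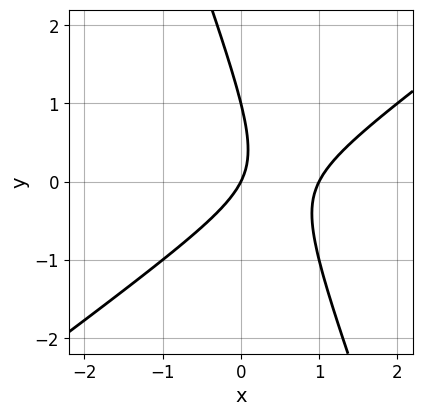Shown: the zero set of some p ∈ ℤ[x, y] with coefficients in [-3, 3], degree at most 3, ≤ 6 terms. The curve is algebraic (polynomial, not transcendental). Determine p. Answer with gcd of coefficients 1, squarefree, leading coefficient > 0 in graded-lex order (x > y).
Degree: a generic line meets the curve in up to 2 points, so deg p = 2.
From the visible intercepts: the x-axis gridline crossings are at x ∈ {0, 1}; among the integer gridlines, it crosses the y-axis at y ∈ {0, 1}.
Putting this together gives p.

2*x^2 - 2*x*y - y^2 - 2*x + y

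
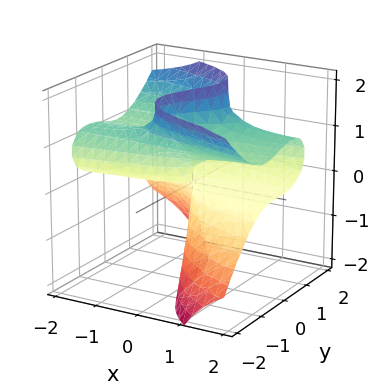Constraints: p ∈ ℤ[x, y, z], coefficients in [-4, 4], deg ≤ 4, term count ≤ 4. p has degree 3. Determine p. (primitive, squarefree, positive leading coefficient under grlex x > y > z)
2*x*z^2 + y^3 - 2*x*z - y*z

1. Degree: no degree-2 surface has this shape, so deg p = 3.
2. From the visible intercepts: one y-axis crossing is at y = 0; the visible z-axis segment lies entirely on the surface; every point of the x-axis in the box is on the surface.
3. The integer polynomial consistent with all of this is the stated p.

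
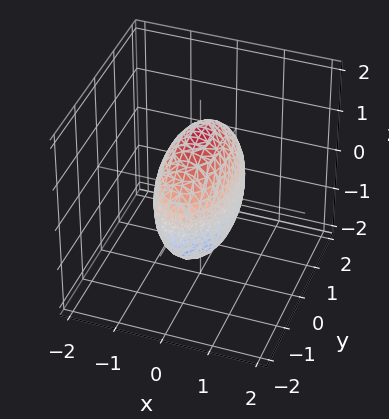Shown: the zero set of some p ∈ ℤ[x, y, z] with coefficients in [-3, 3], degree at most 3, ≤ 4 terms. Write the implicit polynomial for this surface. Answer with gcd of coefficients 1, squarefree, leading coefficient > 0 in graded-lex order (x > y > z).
(a) Degree: a closed, bounded, convex surface; a quadric, so deg p = 2.
(b) Symmetries: it's symmetric under z → −z, forcing even powers of z; it's symmetric under y → −y, forcing even powers of y; the x ↦ −x reflection is a symmetry, so x appears only in even powers.
(c) Together with the visible shape, these determine p as stated.

3*x^2 + y^2 + z^2 - 2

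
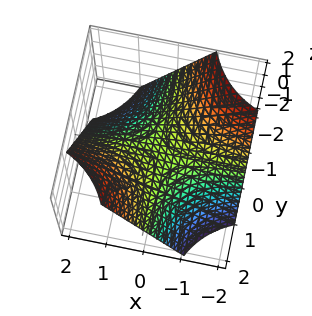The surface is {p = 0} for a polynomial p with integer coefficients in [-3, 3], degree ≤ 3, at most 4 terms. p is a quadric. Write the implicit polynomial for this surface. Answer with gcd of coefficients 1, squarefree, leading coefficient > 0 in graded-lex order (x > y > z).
x*y - z

(a) Degree: a saddle surface; a quadric, so deg p = 2.
(b) Observable constraints: it crosses the z-axis at the gridline z = 0; every point of the y-axis in the box is on the surface; the visible x-axis segment lies entirely on the surface.
(c) Fitting integer coefficients to these (and the overall shape) gives p.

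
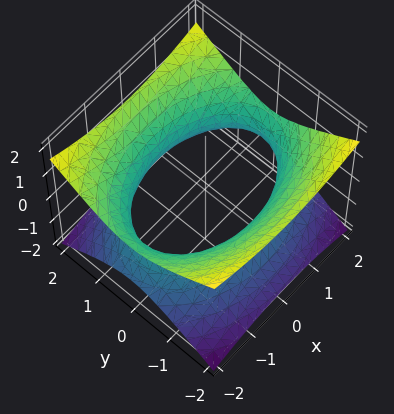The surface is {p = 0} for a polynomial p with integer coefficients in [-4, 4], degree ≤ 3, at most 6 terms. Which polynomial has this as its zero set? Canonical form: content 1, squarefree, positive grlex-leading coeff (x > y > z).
x^2 + 2*y^2 - 3*z^2 - 3

First, degree: one connected sheet with a waist; a quadric, so deg p = 2.
Next, symmetries: mirror symmetry x ↦ −x ⇒ only even powers of x; it's symmetric under y → −y, forcing even powers of y; it's symmetric under z → −z, forcing even powers of z.
Then, observable constraints: the surface avoids every integer z-axis point in the box.
Finally, matching integer coefficients to the picture gives p.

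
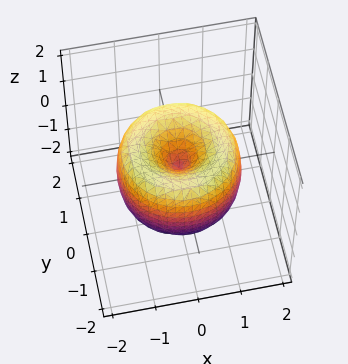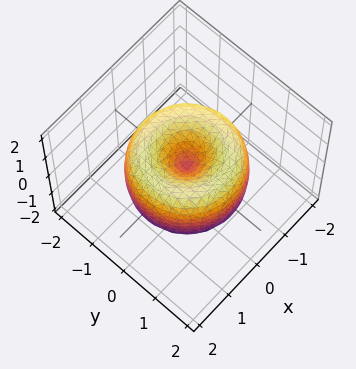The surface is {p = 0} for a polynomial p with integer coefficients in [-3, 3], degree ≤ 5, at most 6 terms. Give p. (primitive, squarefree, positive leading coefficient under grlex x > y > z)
x^4 + 2*x^2*y^2 + y^4 - 2*x^2 - 2*y^2 + z^2

Degree: a generic line meets the surface in up to 4 points, so deg p = 4.
By symmetry, the z-axis is an axis of rotation, so x and y enter only as x² + y².
From the visible intercepts: one z-axis crossing is at z = 0; it crosses the x-axis at the gridline x = 0; one y-axis crossing is at y = 0; a circular section at z = -1 has radius exactly 1.
Fitting integer coefficients to these (and the overall shape) gives p.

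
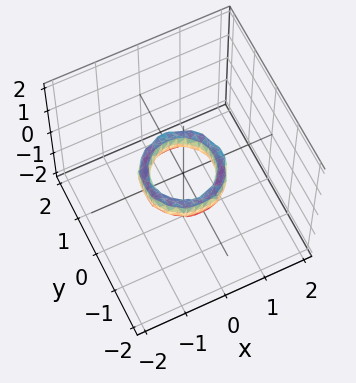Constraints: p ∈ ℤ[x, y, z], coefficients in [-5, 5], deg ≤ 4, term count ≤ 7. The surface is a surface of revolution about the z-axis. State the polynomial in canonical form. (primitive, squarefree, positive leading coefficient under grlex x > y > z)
1. The degree is 4 — no degree-3 surface has this shape.
2. By symmetry, the z-axis is an axis of rotation, so x and y enter only as x² + y².
3. Observable constraints: among the integer gridlines, it crosses the x-axis at x ∈ {-1, 1}; among the integer gridlines, it crosses the y-axis at y ∈ {-1, 1}.
4. These observations pin down the coefficients.

2*x^4 + 4*x^2*y^2 + 2*y^4 - 3*x^2 - 3*y^2 + z^2 + 1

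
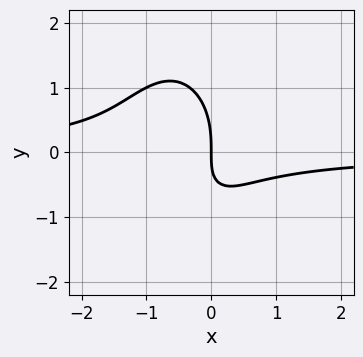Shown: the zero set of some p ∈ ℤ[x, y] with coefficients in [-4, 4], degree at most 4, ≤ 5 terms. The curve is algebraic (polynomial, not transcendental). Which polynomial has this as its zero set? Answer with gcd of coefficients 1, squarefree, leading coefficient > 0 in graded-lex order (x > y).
3*x^2*y + y^3 + 2*x*y + 2*x

First, deg p = 3. The shape is more complex than any degree-2 curve.
Next, from the axis intercepts and sections: it crosses the y-axis at the gridline y = 0; it meets the x-axis at x = 0 (among the integer gridlines).
Finally, matching integer coefficients to the picture gives p.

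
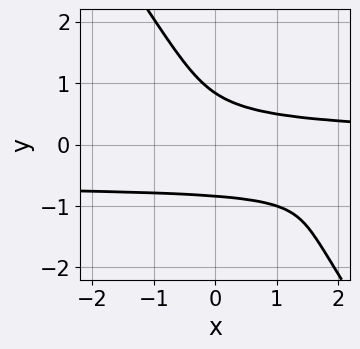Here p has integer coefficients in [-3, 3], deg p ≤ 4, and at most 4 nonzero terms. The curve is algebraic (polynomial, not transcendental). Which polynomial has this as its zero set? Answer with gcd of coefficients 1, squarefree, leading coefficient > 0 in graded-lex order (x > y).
First, deg p = 4.
Next, from the axis intercepts and sections: no x-intercept at any integer in the box.
Finally, putting this together gives p.

3*x*y^3 + 2*y^4 + 2*x*y^2 - 1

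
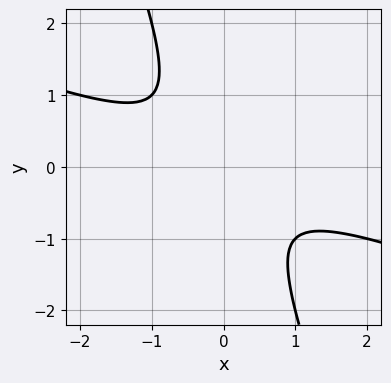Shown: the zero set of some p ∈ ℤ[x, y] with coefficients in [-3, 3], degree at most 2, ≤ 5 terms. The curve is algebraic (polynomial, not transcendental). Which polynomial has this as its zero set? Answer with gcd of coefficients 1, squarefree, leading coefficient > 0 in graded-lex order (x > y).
x^2 + 3*x*y + y^2 + 1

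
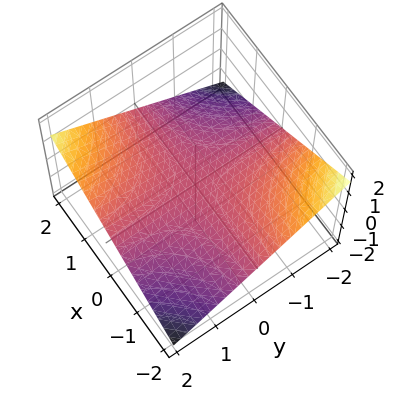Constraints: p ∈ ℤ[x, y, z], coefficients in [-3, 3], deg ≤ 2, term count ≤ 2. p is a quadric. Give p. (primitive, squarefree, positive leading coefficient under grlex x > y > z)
1. deg p = 2. A hyperbolic paraboloid; a quadric.
2. From the visible intercepts: the visible x-axis segment lies entirely on the surface; the visible y-axis segment lies entirely on the surface; it crosses the z-axis at the gridline z = 0.
3. Putting this together gives p.

x*y - 3*z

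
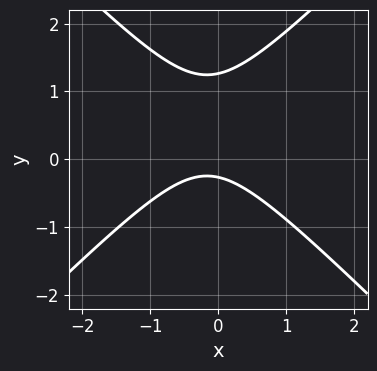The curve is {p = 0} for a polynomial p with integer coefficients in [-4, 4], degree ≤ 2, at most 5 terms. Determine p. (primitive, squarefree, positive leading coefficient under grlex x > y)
First, degree: the shape is more complex than any degree-1 curve, so deg p = 2.
Next, checking where it meets the axes: no x-intercept at any integer in the box.
Finally, the integer polynomial consistent with all of this is the stated p.

3*x^2 - 3*y^2 + x + 3*y + 1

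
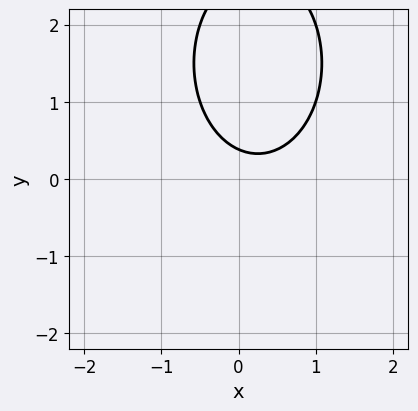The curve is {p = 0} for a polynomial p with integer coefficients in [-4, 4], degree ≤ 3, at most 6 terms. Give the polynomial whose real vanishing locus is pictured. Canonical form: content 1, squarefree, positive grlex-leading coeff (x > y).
First, deg p = 2. A generic line meets the curve in up to 2 points.
Next, observable constraints: it misses every integer gridline on the x-axis.
Finally, together with the visible shape, these determine p as stated.

2*x^2 + y^2 - x - 3*y + 1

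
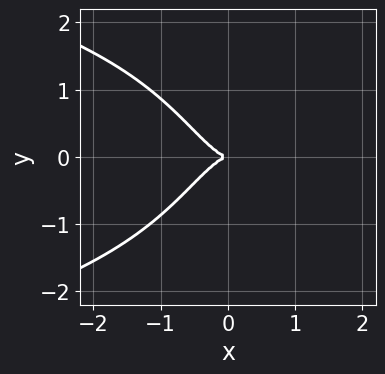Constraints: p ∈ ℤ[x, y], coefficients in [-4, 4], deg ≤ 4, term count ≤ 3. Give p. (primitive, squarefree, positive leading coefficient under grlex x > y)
(a) The degree is 4 — the shape is more complex than any degree-3 curve.
(b) Symmetries: mirror symmetry y ↦ −y ⇒ only even powers of y.
(c) From the axis intercepts and sections: one y-axis crossing is at y = 0; it meets the x-axis at x = 0 (among the integer gridlines).
(d) These observations pin down the coefficients.

2*x^2*y^2 + 3*x^3 + 2*y^2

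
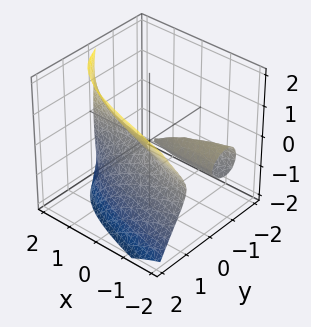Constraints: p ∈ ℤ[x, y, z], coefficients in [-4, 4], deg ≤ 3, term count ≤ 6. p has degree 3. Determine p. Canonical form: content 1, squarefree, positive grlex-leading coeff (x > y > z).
I count 2 distinct pieces.
Degree: a generic line meets the surface in up to 3 points, so deg p = 3.
Observable constraints: every point of the x-axis in the box is on the surface; it crosses the z-axis at the gridline z = 0; it crosses the y-axis at the gridline y = 0.
Solving for integer coefficients yields p as stated.

x*z^2 + 2*y^3 + x*y - 2*z^2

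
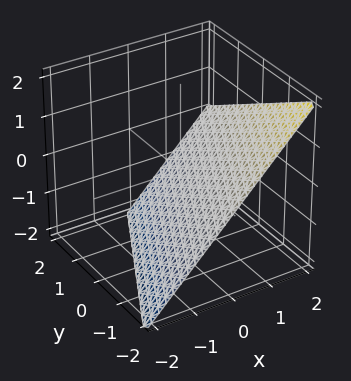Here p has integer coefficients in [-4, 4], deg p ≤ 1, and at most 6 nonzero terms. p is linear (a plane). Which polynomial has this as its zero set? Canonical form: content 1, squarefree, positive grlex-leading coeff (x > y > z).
First, the degree is 1 — every cross-section is a straight line — this is a plane.
Next, checking where it meets the axes: it crosses the y-axis at the gridline y = -2; it meets the x-axis at x = 1 (among the integer gridlines).
Finally, matching integer coefficients to the picture gives p. Check: (0, 0, -1) on the z-axis lies on the surface, and p(0, 0, -1) = 0. ✓

2*x - y - 2*z - 2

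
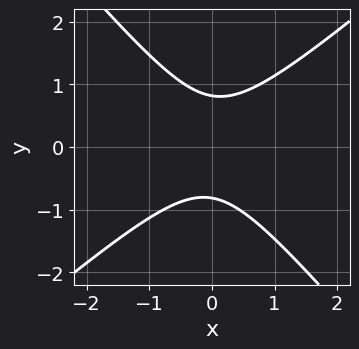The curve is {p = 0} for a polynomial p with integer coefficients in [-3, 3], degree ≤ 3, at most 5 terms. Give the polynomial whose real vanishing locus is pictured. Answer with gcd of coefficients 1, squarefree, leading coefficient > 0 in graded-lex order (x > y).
3*x^2 - x*y - 3*y^2 + 2

(a) deg p = 2. No degree-1 curve has this shape.
(b) Reading off the gridlines: it misses every integer gridline on the x-axis.
(c) These observations pin down the coefficients.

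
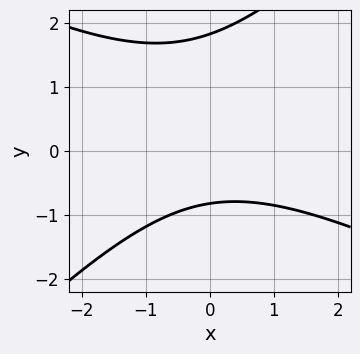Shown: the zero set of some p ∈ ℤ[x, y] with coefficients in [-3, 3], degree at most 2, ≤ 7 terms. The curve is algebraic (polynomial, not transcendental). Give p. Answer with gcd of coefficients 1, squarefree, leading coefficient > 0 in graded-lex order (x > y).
x^2 + x*y - 2*y^2 + 2*y + 3

1. deg p = 2.
2. Against the integer gridlines: the curve avoids every integer x-axis point in the box.
3. Together with the visible shape, these determine p as stated.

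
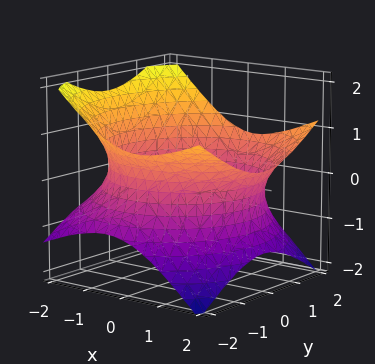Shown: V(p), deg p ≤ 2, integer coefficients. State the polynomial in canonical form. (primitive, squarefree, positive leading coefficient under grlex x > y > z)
x^2 - x*z + y^2 - 2*z^2 - 3

First, the degree is 2 — no degree-1 surface has this shape.
Next, observable constraints: no z-intercept at any integer in the box.
Finally, assembling these constraints gives the stated polynomial.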